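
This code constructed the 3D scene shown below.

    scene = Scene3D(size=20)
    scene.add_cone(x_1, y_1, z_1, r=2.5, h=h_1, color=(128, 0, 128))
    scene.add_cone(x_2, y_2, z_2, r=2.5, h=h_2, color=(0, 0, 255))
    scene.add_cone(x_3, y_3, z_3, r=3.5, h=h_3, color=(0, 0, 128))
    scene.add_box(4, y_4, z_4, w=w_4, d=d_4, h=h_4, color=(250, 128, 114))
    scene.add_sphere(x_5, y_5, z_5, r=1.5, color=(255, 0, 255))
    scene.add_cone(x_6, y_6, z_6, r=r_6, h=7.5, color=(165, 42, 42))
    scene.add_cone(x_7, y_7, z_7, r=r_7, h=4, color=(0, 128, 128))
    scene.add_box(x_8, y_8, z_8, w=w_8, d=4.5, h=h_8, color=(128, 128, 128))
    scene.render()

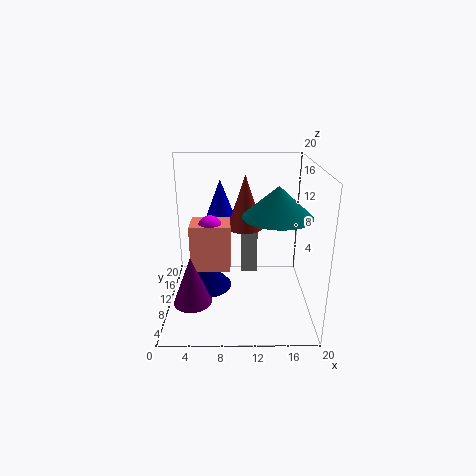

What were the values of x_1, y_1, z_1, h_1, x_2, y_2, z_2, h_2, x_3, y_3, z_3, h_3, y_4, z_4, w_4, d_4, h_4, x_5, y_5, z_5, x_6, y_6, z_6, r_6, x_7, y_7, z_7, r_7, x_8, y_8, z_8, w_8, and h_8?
x_1 = 4, y_1 = 5, z_1 = 3, h_1 = 6.5, x_2 = 7.5, y_2 = 13, z_2 = 11, h_2 = 6.5, x_3 = 5.5, y_3 = 10, z_3 = 2.5, h_3 = 4, y_4 = 5, z_4 = 7.5, w_4 = 5, d_4 = 4, h_4 = 6, x_5 = 6.5, y_5 = 6.5, z_5 = 13, x_6 = 11, y_6 = 11.5, z_6 = 11, r_6 = 2.5, x_7 = 15, y_7 = 7.5, z_7 = 14, r_7 = 4.5, x_8 = 10.5, y_8 = 14, z_8 = 2.5, w_8 = 2.5, h_8 = 8.5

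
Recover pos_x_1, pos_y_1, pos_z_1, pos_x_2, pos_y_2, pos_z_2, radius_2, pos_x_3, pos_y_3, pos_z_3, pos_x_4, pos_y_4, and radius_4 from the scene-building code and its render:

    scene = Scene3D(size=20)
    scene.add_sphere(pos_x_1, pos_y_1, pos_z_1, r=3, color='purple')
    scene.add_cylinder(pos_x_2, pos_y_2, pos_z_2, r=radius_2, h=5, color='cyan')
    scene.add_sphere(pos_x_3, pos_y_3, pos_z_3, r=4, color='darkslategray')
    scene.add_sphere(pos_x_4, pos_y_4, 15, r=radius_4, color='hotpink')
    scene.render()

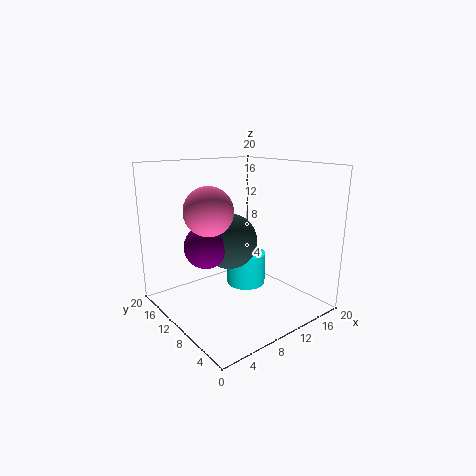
pos_x_1 = 6; pos_y_1 = 12; pos_z_1 = 9; pos_x_2 = 14; pos_y_2 = 13; pos_z_2 = 1; radius_2 = 3; pos_x_3 = 10; pos_y_3 = 12; pos_z_3 = 9; pos_x_4 = 4; pos_y_4 = 8; radius_4 = 3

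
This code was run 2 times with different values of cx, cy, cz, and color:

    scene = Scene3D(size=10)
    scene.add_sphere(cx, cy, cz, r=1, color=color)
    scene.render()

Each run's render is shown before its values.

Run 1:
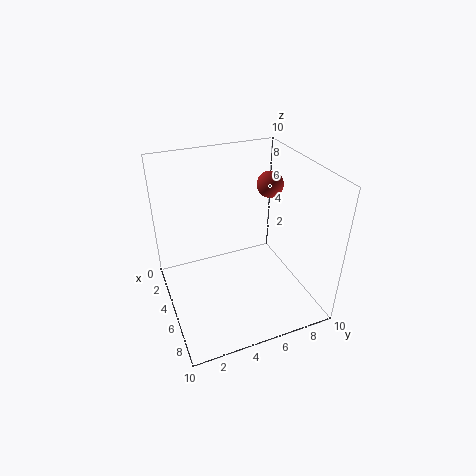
cx = 2.75, cy = 8.5, cz = 7.5, color = 'brown'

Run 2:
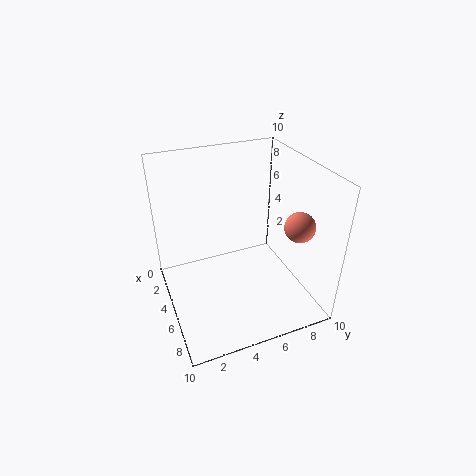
cx = 7.5, cy = 8.25, cz = 6.5, color = 'salmon'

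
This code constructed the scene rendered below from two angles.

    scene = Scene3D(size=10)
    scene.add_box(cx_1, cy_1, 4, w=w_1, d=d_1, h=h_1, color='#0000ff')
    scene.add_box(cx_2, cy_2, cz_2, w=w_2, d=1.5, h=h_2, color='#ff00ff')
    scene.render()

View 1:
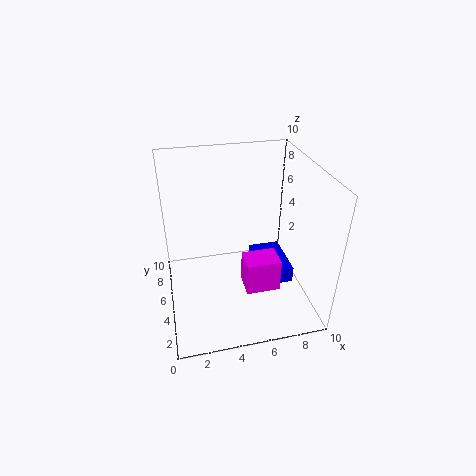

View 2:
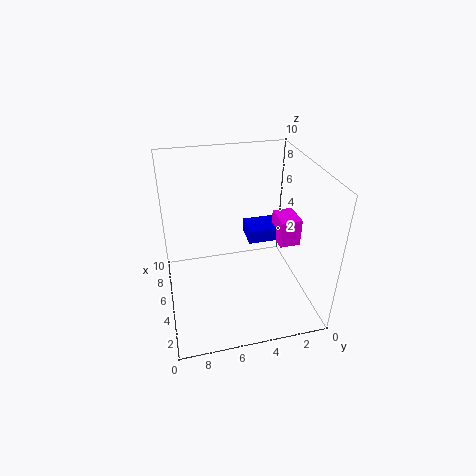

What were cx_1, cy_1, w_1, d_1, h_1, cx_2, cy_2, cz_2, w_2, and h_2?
cx_1 = 5.5
cy_1 = 1
w_1 = 2
d_1 = 3
h_1 = 1
cx_2 = 4.5
cy_2 = 0.5
cz_2 = 4
w_2 = 2
h_2 = 2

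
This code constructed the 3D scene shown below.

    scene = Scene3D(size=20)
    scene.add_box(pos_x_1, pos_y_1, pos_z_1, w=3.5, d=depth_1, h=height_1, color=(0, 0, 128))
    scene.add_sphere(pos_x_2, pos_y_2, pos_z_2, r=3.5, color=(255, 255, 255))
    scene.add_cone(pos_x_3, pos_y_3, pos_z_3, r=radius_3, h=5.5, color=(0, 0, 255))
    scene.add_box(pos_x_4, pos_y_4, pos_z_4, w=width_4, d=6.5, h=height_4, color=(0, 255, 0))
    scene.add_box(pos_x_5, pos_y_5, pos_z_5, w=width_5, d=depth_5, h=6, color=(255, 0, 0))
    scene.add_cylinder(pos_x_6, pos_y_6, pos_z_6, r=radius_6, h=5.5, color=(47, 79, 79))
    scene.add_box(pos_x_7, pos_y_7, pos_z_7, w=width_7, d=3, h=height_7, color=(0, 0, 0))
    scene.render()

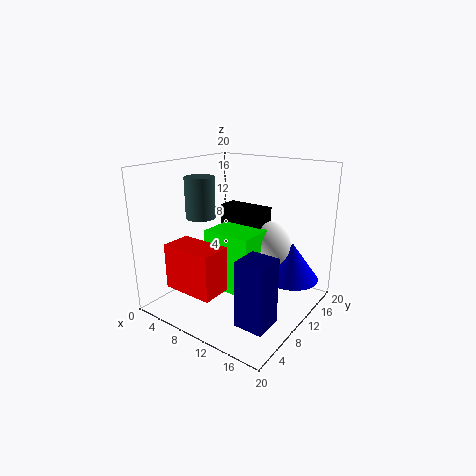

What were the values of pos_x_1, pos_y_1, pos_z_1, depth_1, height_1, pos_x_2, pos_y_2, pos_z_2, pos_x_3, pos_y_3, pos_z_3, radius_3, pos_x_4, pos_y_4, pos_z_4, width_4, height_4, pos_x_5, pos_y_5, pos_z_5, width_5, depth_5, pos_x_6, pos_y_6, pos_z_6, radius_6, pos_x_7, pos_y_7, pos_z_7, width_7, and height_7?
pos_x_1 = 16; pos_y_1 = 1; pos_z_1 = 3.5; depth_1 = 3.5; height_1 = 8; pos_x_2 = 12; pos_y_2 = 14.5; pos_z_2 = 8; pos_x_3 = 15.5; pos_y_3 = 16; pos_z_3 = 3; radius_3 = 4; pos_x_4 = 6; pos_y_4 = 7.5; pos_z_4 = 2.5; width_4 = 7; height_4 = 8.5; pos_x_5 = 4.5; pos_y_5 = 1.5; pos_z_5 = 4.5; width_5 = 7; depth_5 = 4; pos_x_6 = 6; pos_y_6 = 7; pos_z_6 = 13; radius_6 = 2; pos_x_7 = 5; pos_y_7 = 12.5; pos_z_7 = 5; width_7 = 7; height_7 = 8.5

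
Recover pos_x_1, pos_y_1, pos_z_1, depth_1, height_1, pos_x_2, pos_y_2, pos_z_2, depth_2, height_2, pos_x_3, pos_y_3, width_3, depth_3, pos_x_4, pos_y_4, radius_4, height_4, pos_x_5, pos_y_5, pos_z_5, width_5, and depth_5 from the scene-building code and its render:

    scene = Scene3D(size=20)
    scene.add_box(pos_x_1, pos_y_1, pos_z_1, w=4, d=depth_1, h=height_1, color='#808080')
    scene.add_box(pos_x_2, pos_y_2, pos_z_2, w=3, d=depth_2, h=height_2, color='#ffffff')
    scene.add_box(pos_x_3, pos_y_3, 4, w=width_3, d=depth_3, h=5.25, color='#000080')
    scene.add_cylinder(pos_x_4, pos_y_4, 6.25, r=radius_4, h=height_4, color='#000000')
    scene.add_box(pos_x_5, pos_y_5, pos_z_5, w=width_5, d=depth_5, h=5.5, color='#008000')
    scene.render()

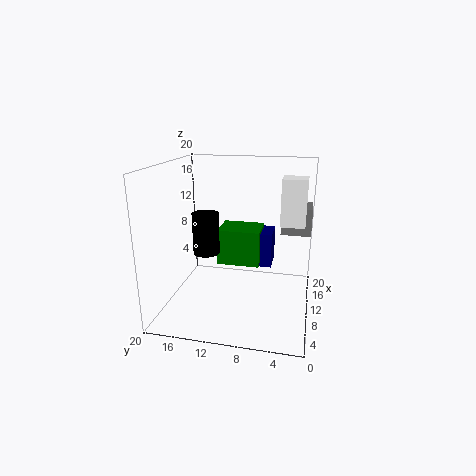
pos_x_1 = 7.75; pos_y_1 = 0.25; pos_z_1 = 11.75; depth_1 = 3.75; height_1 = 3.5; pos_x_2 = 6.25; pos_y_2 = 1; pos_z_2 = 13.25; depth_2 = 3; height_2 = 5.75; pos_x_3 = 14; pos_y_3 = 5.75; width_3 = 4.5; depth_3 = 3; pos_x_4 = 12.5; pos_y_4 = 15.5; radius_4 = 2; height_4 = 6.25; pos_x_5 = 13; pos_y_5 = 7.5; pos_z_5 = 4.25; width_5 = 5.25; depth_5 = 6.5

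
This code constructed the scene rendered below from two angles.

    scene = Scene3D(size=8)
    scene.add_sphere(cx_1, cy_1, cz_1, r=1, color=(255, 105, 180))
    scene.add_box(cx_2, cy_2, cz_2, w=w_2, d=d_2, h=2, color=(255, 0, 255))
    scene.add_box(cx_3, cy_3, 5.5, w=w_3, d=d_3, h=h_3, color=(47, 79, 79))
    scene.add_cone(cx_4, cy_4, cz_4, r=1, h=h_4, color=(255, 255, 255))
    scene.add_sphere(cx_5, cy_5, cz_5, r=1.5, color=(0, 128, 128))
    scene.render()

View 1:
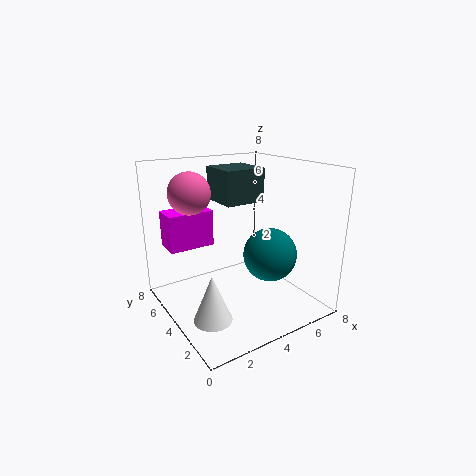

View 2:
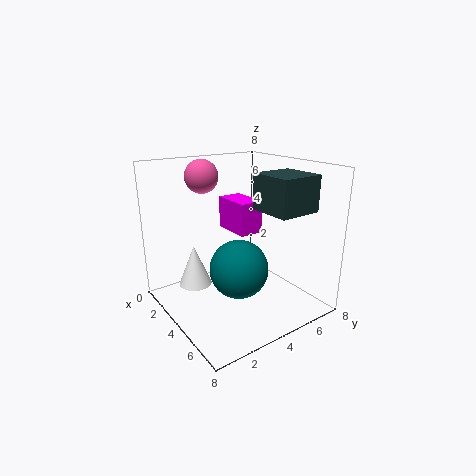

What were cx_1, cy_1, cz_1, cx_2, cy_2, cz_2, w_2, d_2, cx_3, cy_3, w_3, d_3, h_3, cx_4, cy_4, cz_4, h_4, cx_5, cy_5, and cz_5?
cx_1 = 1
cy_1 = 3.5
cz_1 = 7
cx_2 = 0.5
cy_2 = 5
cz_2 = 3.5
w_2 = 2.5
d_2 = 1.5
cx_3 = 4
cy_3 = 5
w_3 = 2.5
d_3 = 2.5
h_3 = 2
cx_4 = 1.5
cy_4 = 2.5
cz_4 = 0.5
h_4 = 2.5
cx_5 = 5.5
cy_5 = 3
cz_5 = 3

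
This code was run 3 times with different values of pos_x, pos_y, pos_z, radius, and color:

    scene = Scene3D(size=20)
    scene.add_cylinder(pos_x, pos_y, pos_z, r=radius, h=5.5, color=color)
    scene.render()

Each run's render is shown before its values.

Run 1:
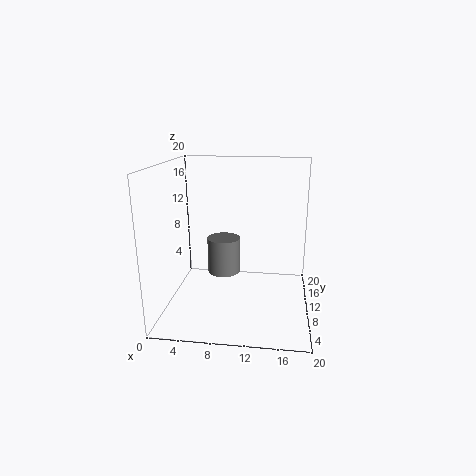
pos_x = 7.25, pos_y = 14, pos_z = 3, radius = 2.5, color = 'gray'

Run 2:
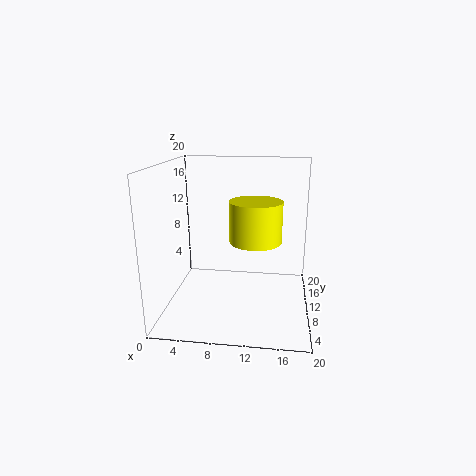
pos_x = 12.5, pos_y = 9, pos_z = 10, radius = 3.5, color = 'yellow'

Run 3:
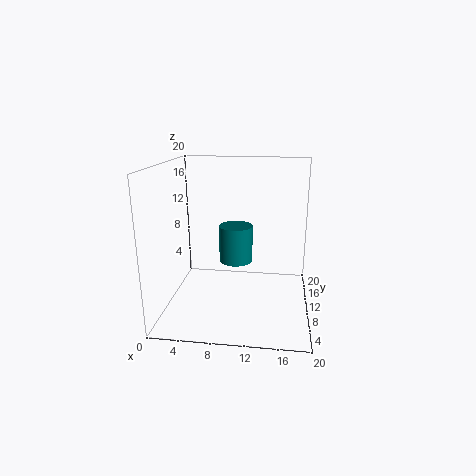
pos_x = 9.25, pos_y = 13.25, pos_z = 5.25, radius = 2.5, color = 'teal'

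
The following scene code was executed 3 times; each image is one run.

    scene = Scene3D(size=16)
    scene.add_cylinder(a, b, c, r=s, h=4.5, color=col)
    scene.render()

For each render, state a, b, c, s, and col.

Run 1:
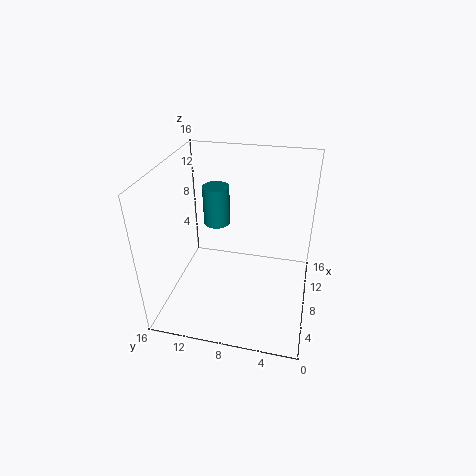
a = 10
b = 11
c = 8.5
s = 1.5
col = 'teal'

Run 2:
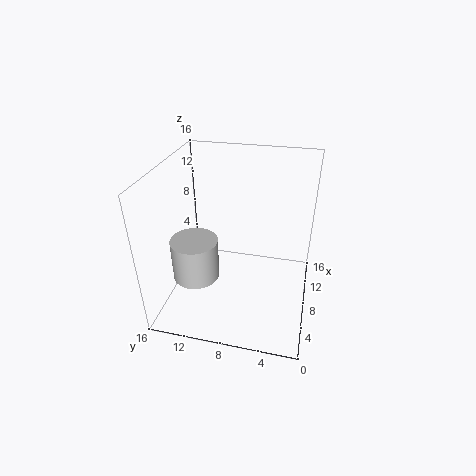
a = 5
b = 12
c = 4.5
s = 2.5
col = 'lightgray'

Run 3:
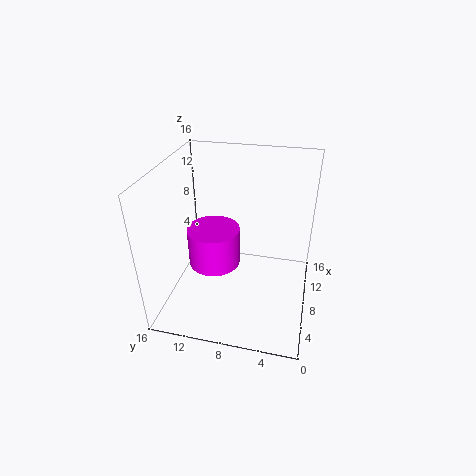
a = 8.5
b = 11
c = 4
s = 3
col = 'magenta'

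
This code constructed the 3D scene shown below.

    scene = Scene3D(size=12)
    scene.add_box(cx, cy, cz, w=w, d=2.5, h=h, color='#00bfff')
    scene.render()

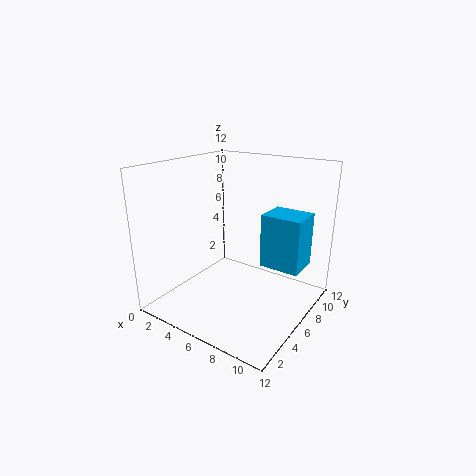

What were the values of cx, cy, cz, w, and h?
cx = 9
cy = 4.5
cz = 5
w = 3
h = 4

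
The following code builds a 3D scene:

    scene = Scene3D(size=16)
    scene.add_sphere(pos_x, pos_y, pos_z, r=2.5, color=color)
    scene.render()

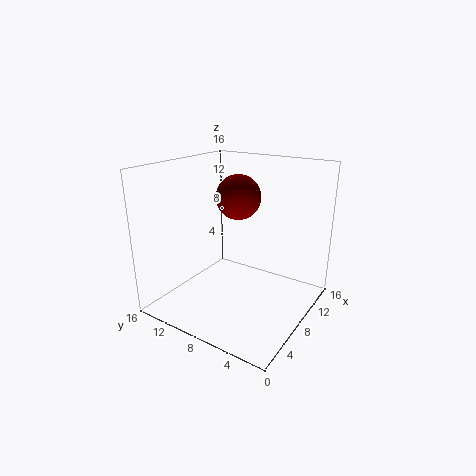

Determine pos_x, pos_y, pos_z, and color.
pos_x = 9.25
pos_y = 8.75
pos_z = 12.25
color = 'maroon'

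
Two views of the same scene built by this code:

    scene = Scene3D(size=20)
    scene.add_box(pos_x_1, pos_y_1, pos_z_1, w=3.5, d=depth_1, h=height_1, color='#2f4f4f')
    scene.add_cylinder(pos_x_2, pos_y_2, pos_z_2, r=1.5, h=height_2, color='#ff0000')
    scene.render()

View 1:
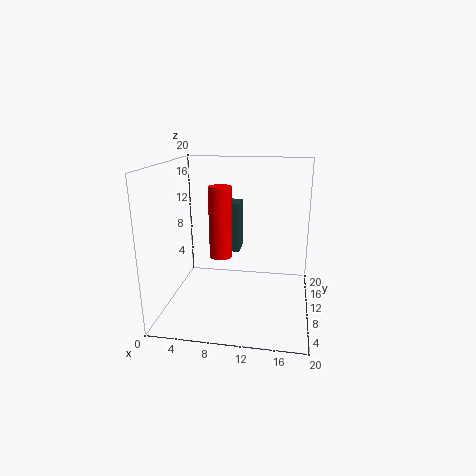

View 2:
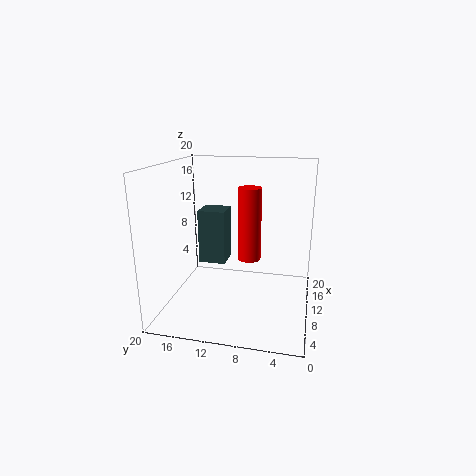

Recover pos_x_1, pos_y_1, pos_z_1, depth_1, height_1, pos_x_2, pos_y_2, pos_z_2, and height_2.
pos_x_1 = 6.5; pos_y_1 = 11; pos_z_1 = 7.5; depth_1 = 3.5; height_1 = 7; pos_x_2 = 8; pos_y_2 = 8; pos_z_2 = 8; height_2 = 9.5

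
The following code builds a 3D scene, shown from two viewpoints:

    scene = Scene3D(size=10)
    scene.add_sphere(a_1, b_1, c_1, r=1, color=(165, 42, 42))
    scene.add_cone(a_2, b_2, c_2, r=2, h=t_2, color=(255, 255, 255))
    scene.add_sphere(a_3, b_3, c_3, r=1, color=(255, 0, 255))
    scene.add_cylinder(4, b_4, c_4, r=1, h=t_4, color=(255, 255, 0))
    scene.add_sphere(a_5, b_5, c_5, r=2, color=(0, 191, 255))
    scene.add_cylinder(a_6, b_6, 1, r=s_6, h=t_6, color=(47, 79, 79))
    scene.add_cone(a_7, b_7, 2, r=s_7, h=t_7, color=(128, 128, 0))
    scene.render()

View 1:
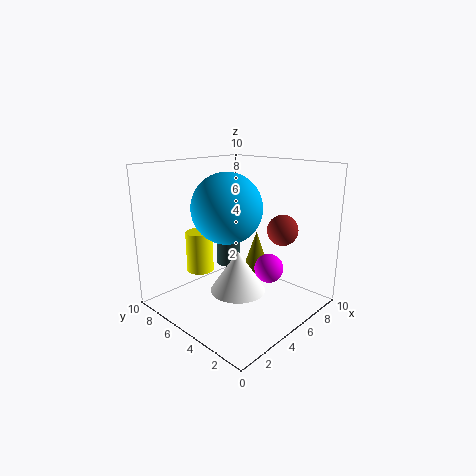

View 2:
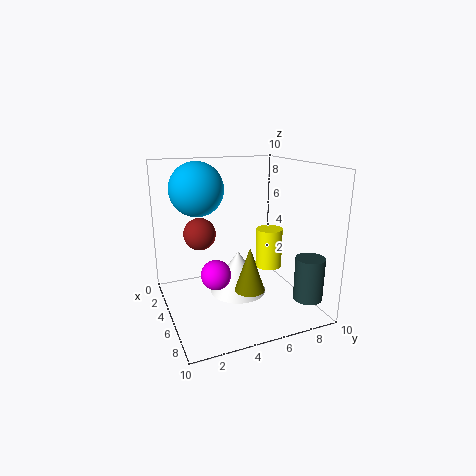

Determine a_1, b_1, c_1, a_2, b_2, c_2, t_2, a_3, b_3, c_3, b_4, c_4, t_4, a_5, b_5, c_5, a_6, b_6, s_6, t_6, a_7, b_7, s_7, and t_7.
a_1 = 6; b_1 = 2; c_1 = 6; a_2 = 5; b_2 = 5; c_2 = 1; t_2 = 3; a_3 = 6; b_3 = 3; c_3 = 3; b_4 = 8; c_4 = 2; t_4 = 3; a_5 = 2; b_5 = 3; c_5 = 8; a_6 = 8; b_6 = 9; s_6 = 1; t_6 = 3; a_7 = 7; b_7 = 5; s_7 = 1; t_7 = 3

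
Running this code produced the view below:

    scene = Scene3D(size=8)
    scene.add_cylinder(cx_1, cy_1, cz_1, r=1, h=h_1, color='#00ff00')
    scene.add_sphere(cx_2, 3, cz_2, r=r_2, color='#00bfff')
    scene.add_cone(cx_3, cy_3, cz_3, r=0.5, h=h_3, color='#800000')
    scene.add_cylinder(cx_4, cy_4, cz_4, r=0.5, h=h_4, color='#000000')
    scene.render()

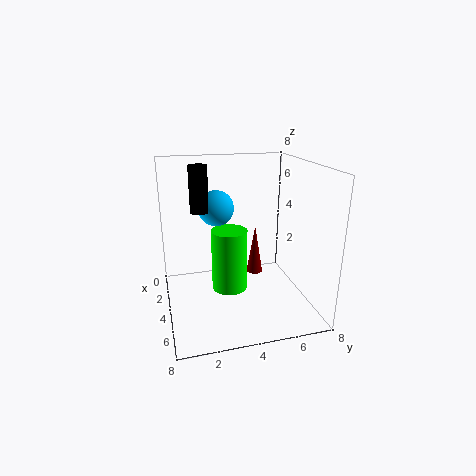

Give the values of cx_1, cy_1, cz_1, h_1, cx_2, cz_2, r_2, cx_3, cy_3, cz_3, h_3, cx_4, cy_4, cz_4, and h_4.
cx_1 = 4, cy_1 = 3.5, cz_1 = 1, h_1 = 3.5, cx_2 = 3, cz_2 = 5.5, r_2 = 1, cx_3 = 2.5, cy_3 = 5.5, cz_3 = 1, h_3 = 3, cx_4 = 3.5, cy_4 = 2, cz_4 = 5.5, h_4 = 2.5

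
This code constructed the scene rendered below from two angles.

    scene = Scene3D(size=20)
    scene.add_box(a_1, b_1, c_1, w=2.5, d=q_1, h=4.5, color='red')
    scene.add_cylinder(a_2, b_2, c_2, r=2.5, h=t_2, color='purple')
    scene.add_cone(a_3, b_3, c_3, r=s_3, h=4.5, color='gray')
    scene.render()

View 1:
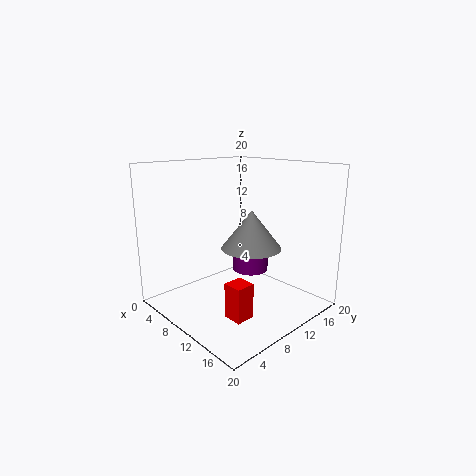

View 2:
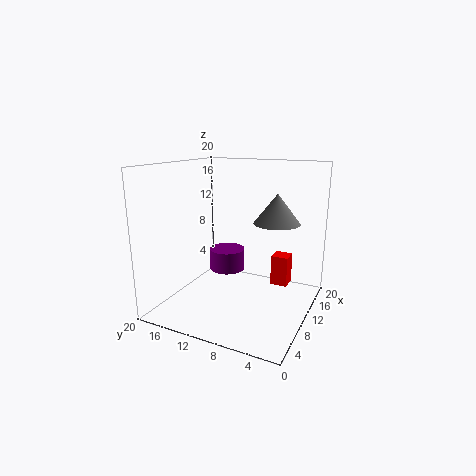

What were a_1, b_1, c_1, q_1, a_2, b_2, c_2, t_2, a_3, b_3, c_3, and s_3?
a_1 = 14; b_1 = 4; c_1 = 2; q_1 = 2.5; a_2 = 10.5; b_2 = 12; c_2 = 5; t_2 = 3; a_3 = 16; b_3 = 6.5; c_3 = 11; s_3 = 3.5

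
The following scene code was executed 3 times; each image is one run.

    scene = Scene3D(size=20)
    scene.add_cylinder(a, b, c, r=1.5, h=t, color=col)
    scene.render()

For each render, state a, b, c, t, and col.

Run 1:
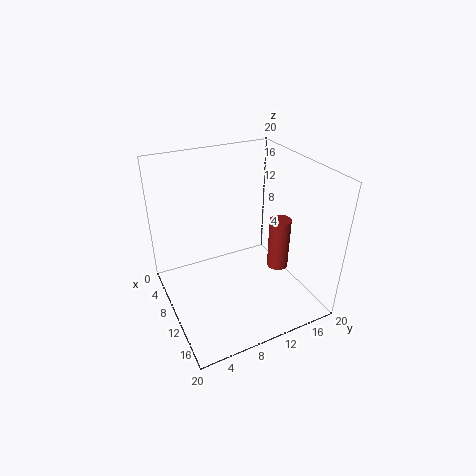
a = 12, b = 15.5, c = 5, t = 7.5, col = 'brown'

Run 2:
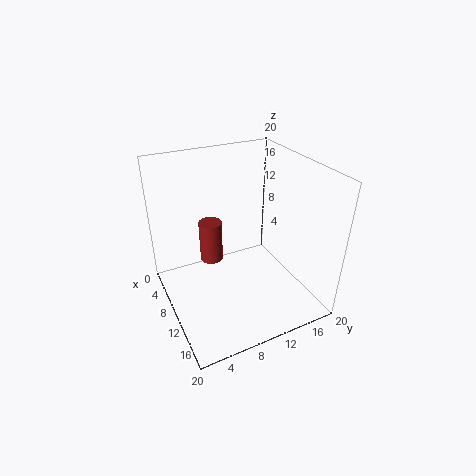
a = 10, b = 6, c = 8, t = 5.5, col = 'brown'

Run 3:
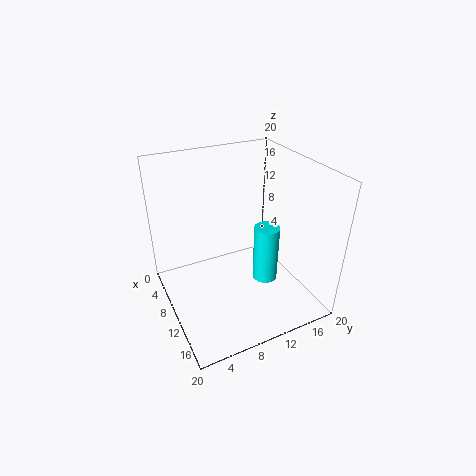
a = 16.5, b = 10.5, c = 8, t = 7, col = 'cyan'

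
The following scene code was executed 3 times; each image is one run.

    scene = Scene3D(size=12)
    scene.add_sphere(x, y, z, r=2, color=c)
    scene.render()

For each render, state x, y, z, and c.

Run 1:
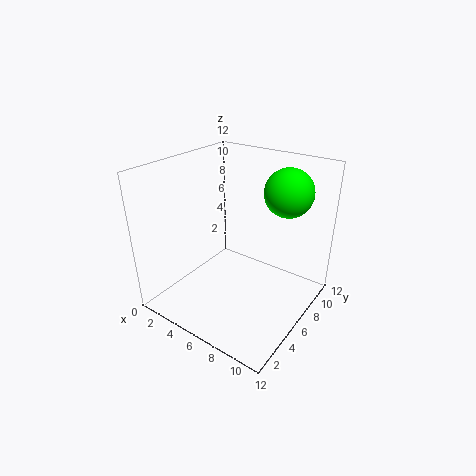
x = 9; y = 8.75; z = 9.75; c = 'lime'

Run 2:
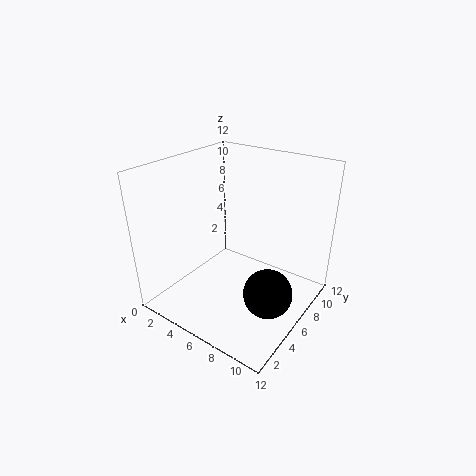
x = 9.5; y = 5.25; z = 2.25; c = 'black'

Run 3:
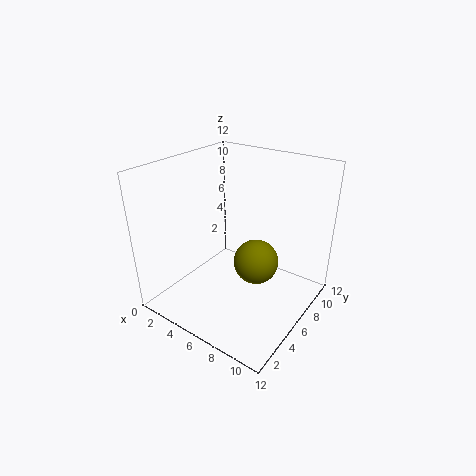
x = 6.75; y = 7.75; z = 3; c = 'olive'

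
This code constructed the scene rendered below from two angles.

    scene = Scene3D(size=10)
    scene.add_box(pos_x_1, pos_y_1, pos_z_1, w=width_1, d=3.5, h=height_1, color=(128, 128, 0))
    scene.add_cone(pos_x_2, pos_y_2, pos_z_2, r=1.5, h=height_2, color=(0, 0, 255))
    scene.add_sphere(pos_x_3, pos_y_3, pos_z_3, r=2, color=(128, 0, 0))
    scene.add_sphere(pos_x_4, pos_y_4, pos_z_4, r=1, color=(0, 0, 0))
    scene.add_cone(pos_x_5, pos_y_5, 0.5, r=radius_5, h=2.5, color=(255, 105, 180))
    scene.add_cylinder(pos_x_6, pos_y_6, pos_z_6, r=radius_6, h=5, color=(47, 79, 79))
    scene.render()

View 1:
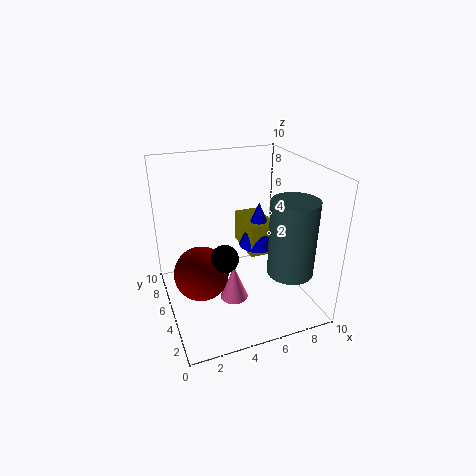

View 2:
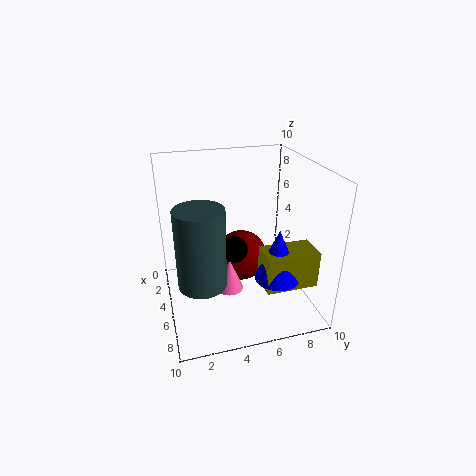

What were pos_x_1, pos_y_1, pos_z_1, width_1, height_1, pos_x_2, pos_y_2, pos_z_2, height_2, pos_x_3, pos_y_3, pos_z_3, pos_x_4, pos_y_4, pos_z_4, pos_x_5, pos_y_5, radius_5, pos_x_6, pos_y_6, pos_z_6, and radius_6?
pos_x_1 = 6.5
pos_y_1 = 6
pos_z_1 = 2.5
width_1 = 2
height_1 = 2.5
pos_x_2 = 7.5
pos_y_2 = 7
pos_z_2 = 3
height_2 = 3.5
pos_x_3 = 2.5
pos_y_3 = 6
pos_z_3 = 2
pos_x_4 = 4
pos_y_4 = 5
pos_z_4 = 3.5
pos_x_5 = 4.5
pos_y_5 = 4.5
radius_5 = 1
pos_x_6 = 7.5
pos_y_6 = 2
pos_z_6 = 3.5
radius_6 = 1.5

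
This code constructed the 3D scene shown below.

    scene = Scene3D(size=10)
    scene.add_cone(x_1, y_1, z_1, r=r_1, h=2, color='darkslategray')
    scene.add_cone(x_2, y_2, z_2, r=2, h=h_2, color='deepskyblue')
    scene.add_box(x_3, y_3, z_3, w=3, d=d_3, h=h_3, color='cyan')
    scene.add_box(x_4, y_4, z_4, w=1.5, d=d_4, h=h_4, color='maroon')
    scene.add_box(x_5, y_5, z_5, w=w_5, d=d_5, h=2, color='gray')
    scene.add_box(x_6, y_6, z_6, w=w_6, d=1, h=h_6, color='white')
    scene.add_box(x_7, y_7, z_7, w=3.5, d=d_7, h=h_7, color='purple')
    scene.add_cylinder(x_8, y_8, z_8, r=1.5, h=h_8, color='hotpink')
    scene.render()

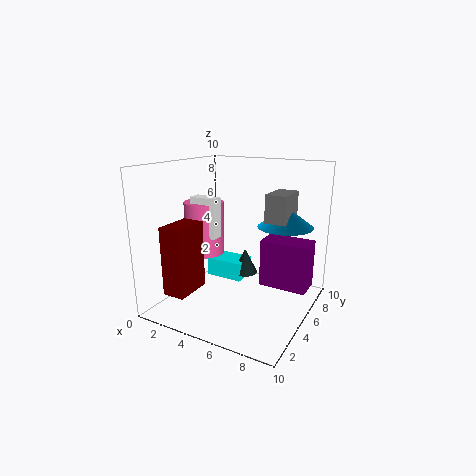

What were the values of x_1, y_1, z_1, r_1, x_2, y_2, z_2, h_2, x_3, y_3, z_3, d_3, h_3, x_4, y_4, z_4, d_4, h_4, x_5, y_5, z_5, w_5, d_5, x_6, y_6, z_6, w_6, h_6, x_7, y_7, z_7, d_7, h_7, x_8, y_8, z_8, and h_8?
x_1 = 4
y_1 = 8
z_1 = 1
r_1 = 1
x_2 = 7.5
y_2 = 7.5
z_2 = 5.5
h_2 = 1.5
x_3 = 1
y_3 = 7
z_3 = 0.5
d_3 = 2
h_3 = 1.5
x_4 = 2
y_4 = 0.5
z_4 = 2
d_4 = 2.5
h_4 = 4.5
x_5 = 6.5
y_5 = 6
z_5 = 6
w_5 = 1.5
d_5 = 2.5
x_6 = 1
y_6 = 5
z_6 = 4.5
w_6 = 2
h_6 = 3
x_7 = 6
y_7 = 6.5
z_7 = 1
d_7 = 2
h_7 = 3.5
x_8 = 1.5
y_8 = 6
z_8 = 3
h_8 = 4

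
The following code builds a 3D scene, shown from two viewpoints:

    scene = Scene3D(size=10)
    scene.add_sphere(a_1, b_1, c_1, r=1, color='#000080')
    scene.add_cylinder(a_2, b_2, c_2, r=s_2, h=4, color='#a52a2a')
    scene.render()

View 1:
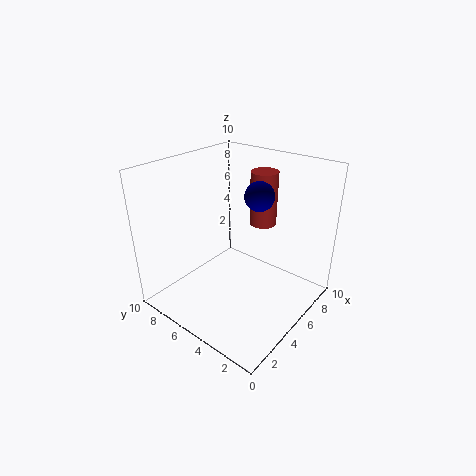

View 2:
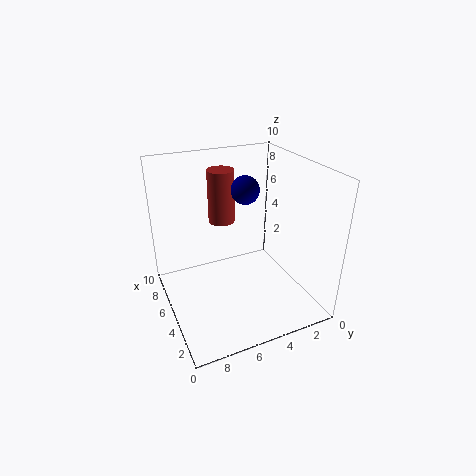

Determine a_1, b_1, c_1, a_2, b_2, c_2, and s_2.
a_1 = 6, b_1 = 4, c_1 = 8, a_2 = 8, b_2 = 5, c_2 = 5, s_2 = 1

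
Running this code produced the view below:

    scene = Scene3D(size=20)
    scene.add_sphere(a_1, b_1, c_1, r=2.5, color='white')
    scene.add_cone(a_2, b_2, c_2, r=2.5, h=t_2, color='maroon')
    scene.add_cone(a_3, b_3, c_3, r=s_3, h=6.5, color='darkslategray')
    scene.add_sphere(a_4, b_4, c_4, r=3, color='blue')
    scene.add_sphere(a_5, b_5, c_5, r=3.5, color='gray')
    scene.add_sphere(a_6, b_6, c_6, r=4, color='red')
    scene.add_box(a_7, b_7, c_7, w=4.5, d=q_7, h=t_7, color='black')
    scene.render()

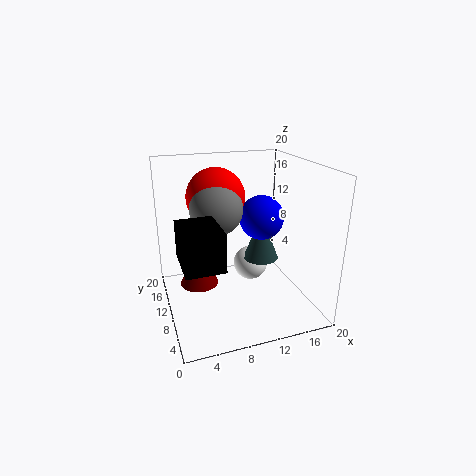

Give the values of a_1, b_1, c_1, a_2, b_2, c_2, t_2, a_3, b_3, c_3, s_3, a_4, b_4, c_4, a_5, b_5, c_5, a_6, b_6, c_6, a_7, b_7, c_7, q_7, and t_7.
a_1 = 12.5, b_1 = 11.5, c_1 = 5, a_2 = 4, b_2 = 8.5, c_2 = 5, t_2 = 5.5, a_3 = 13.5, b_3 = 10, c_3 = 6.5, s_3 = 2.5, a_4 = 13, b_4 = 9, c_4 = 13, a_5 = 7, b_5 = 10, c_5 = 14.5, a_6 = 7.5, b_6 = 12, c_6 = 15.5, a_7 = 1, b_7 = 0.5, c_7 = 10.5, q_7 = 6, t_7 = 4.5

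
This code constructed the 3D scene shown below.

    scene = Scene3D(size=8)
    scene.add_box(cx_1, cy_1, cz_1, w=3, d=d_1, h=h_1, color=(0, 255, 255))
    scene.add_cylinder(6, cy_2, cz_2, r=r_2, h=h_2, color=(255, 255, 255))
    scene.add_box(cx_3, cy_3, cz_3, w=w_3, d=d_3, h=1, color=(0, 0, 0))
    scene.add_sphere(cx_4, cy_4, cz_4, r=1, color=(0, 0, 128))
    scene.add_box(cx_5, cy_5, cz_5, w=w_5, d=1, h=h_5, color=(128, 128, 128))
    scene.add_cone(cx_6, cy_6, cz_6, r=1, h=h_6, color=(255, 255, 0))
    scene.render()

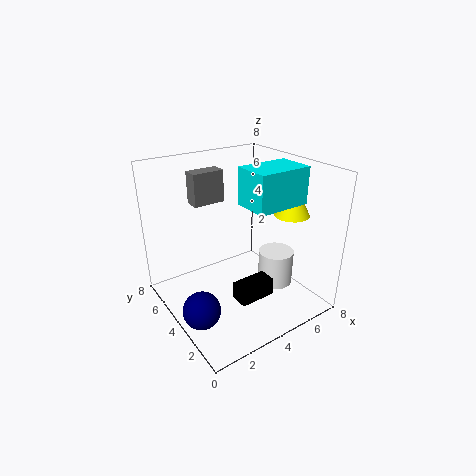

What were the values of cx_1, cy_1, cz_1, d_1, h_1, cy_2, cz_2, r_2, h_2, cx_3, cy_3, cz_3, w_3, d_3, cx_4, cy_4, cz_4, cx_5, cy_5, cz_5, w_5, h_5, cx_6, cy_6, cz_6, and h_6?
cx_1 = 4
cy_1 = 2
cz_1 = 6
d_1 = 2
h_1 = 2
cy_2 = 3
cz_2 = 1
r_2 = 1
h_2 = 2
cx_3 = 3
cy_3 = 2
cz_3 = 1
w_3 = 2
d_3 = 1
cx_4 = 1
cy_4 = 3
cz_4 = 1
cx_5 = 3
cy_5 = 7
cz_5 = 5
w_5 = 2
h_5 = 2
cx_6 = 7
cy_6 = 3
cz_6 = 5
h_6 = 2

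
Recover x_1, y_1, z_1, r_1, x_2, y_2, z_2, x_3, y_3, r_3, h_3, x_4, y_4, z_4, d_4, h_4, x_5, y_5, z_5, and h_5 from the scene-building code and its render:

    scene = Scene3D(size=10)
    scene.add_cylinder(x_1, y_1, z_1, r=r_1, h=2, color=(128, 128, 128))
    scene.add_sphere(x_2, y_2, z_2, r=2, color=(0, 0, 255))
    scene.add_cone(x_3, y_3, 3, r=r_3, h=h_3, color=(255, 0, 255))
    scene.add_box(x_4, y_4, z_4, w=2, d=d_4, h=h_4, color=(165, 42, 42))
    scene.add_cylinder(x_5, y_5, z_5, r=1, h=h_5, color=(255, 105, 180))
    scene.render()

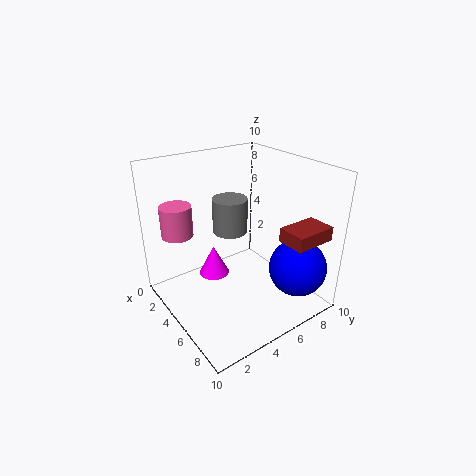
x_1 = 7, y_1 = 3, z_1 = 7, r_1 = 1, x_2 = 8, y_2 = 8, z_2 = 3, x_3 = 5, y_3 = 3, r_3 = 1, h_3 = 2, x_4 = 7, y_4 = 7, z_4 = 5, d_4 = 3, h_4 = 1, x_5 = 4, y_5 = 1, z_5 = 6, h_5 = 2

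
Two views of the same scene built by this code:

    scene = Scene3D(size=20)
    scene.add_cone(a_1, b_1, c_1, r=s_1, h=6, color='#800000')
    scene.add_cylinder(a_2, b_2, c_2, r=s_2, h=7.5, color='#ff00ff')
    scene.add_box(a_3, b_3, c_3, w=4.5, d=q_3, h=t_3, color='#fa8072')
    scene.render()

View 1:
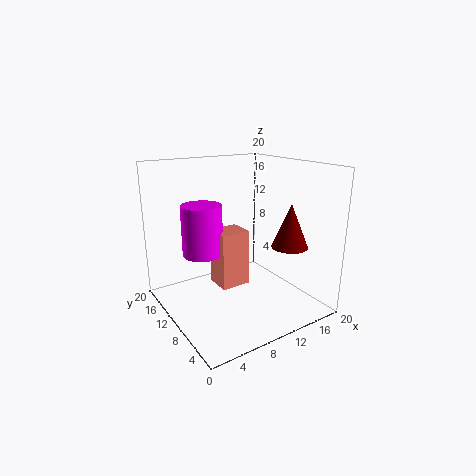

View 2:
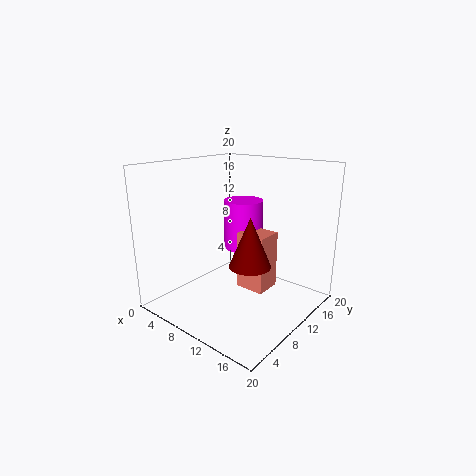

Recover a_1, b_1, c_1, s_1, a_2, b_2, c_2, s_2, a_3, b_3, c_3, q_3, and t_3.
a_1 = 15.5; b_1 = 5.5; c_1 = 9; s_1 = 2.5; a_2 = 7; b_2 = 15; c_2 = 6.5; s_2 = 3; a_3 = 8.5; b_3 = 11.5; c_3 = 1.5; q_3 = 4; t_3 = 8.5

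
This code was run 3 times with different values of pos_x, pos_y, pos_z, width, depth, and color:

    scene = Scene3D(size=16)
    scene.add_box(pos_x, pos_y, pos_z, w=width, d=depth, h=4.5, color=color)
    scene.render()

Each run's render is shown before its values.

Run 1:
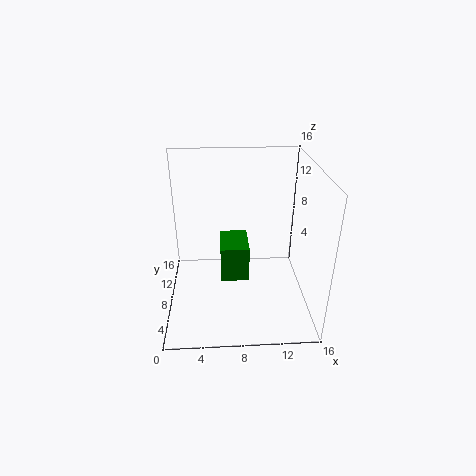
pos_x = 6
pos_y = 9.5
pos_z = 1
width = 3.5
depth = 5
color = 'green'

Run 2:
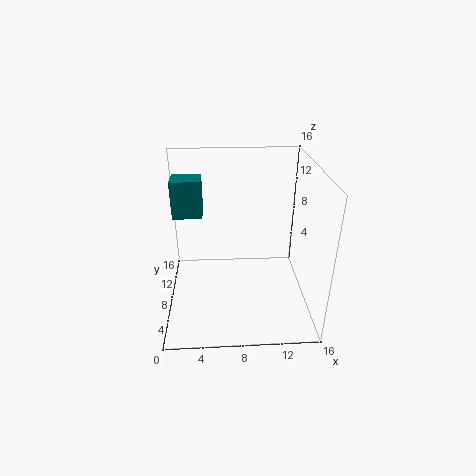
pos_x = 0.5
pos_y = 11
pos_z = 9
width = 3.5
depth = 3
color = 'teal'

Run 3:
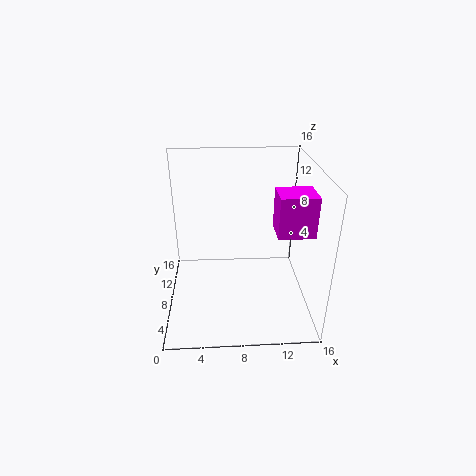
pos_x = 12
pos_y = 5.5
pos_z = 9
width = 4
depth = 3.5
color = 'magenta'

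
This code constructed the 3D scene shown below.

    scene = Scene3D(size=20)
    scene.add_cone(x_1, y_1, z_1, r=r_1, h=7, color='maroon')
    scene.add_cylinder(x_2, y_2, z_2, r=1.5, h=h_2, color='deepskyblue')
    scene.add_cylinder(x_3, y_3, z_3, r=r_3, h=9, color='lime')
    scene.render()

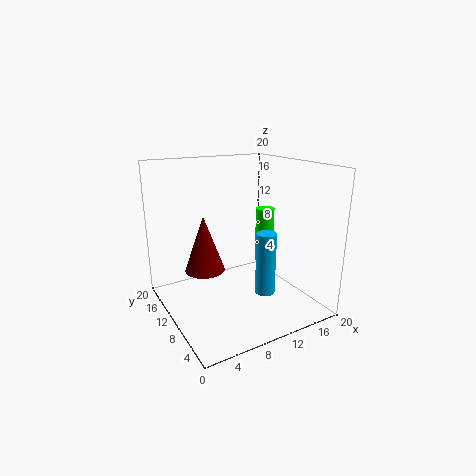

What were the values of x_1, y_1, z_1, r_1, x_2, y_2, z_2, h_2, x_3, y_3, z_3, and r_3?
x_1 = 4, y_1 = 8, z_1 = 7.5, r_1 = 2.5, x_2 = 14.5, y_2 = 9.5, z_2 = 0.5, h_2 = 9.5, x_3 = 18, y_3 = 15, z_3 = 3, r_3 = 1.5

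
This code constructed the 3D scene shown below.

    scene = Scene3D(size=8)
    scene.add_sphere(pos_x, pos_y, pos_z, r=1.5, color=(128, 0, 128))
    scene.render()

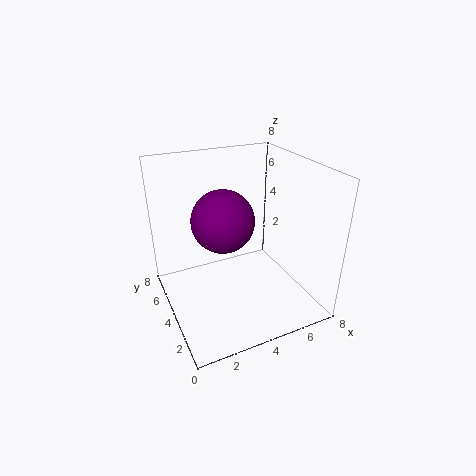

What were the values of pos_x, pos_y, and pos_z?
pos_x = 2.5, pos_y = 2.5, pos_z = 6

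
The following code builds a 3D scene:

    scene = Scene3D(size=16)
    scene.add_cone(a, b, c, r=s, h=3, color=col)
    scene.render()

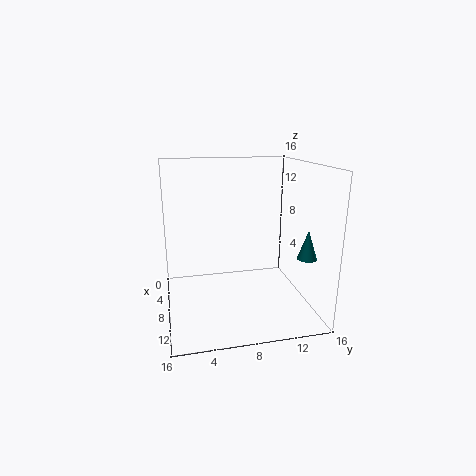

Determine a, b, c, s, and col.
a = 13
b = 14
c = 7
s = 1
col = 'teal'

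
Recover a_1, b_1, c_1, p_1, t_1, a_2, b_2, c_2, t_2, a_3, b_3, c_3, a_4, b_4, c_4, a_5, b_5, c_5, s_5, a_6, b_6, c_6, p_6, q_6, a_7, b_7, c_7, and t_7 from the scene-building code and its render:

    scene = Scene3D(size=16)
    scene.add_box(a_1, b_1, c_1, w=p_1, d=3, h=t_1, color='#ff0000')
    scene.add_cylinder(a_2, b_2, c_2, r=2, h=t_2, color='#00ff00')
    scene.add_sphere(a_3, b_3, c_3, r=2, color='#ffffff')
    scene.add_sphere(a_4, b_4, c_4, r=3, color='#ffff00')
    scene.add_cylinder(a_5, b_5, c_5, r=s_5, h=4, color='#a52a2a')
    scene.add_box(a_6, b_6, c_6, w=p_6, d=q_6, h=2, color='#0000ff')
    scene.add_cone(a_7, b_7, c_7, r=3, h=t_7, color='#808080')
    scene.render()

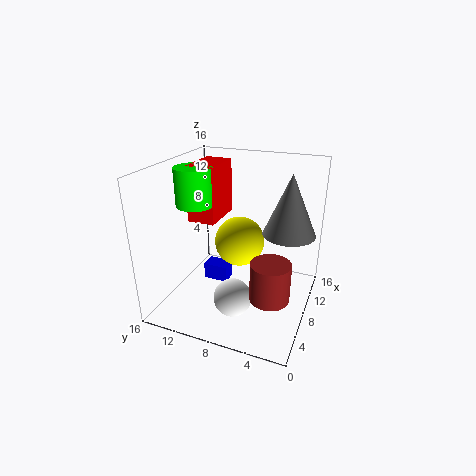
a_1 = 6
b_1 = 10
c_1 = 10
p_1 = 5
t_1 = 6
a_2 = 6
b_2 = 12
c_2 = 12
t_2 = 4
a_3 = 4
b_3 = 7
c_3 = 3
a_4 = 11
b_4 = 9
c_4 = 6
a_5 = 4
b_5 = 3
c_5 = 4
s_5 = 2
a_6 = 9
b_6 = 10
c_6 = 1
p_6 = 2
q_6 = 3
a_7 = 11
b_7 = 3
c_7 = 8
t_7 = 7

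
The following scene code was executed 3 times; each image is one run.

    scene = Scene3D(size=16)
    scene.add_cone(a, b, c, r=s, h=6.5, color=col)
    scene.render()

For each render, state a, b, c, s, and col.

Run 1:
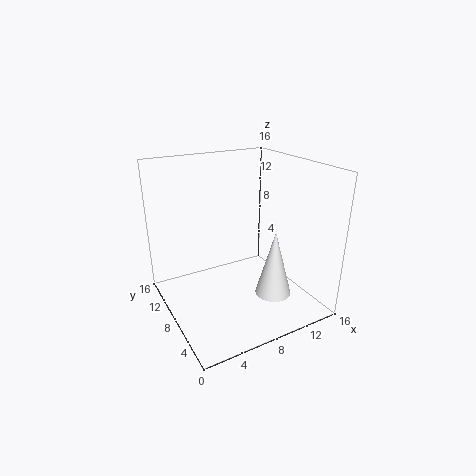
a = 8.5; b = 1.75; c = 4.5; s = 1.75; col = 'white'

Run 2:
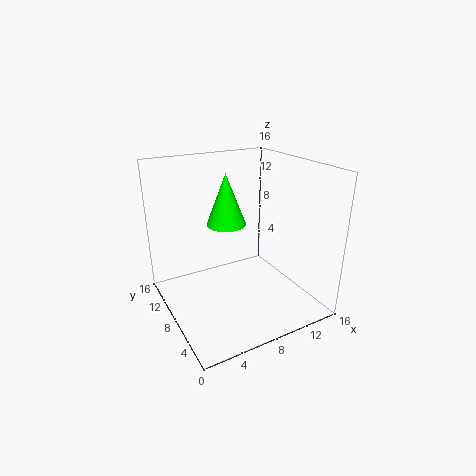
a = 9.25; b = 13.25; c = 7.5; s = 2.5; col = 'lime'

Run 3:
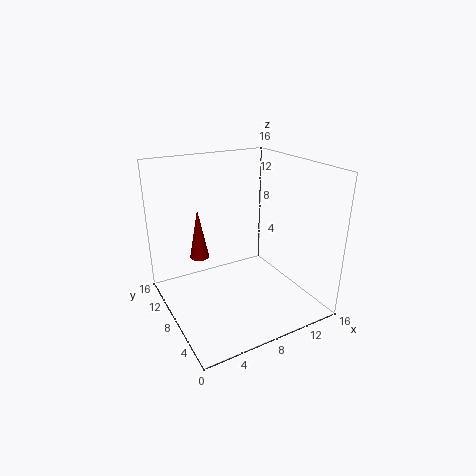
a = 6; b = 14.75; c = 3; s = 1.25; col = 'maroon'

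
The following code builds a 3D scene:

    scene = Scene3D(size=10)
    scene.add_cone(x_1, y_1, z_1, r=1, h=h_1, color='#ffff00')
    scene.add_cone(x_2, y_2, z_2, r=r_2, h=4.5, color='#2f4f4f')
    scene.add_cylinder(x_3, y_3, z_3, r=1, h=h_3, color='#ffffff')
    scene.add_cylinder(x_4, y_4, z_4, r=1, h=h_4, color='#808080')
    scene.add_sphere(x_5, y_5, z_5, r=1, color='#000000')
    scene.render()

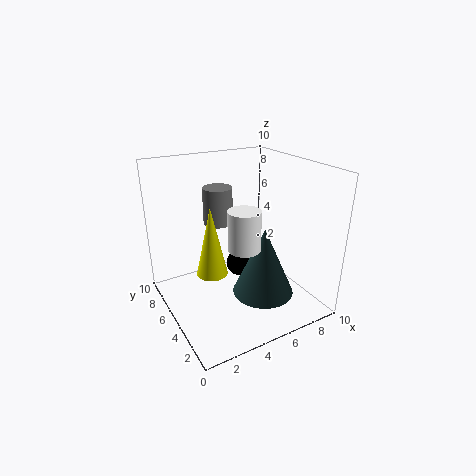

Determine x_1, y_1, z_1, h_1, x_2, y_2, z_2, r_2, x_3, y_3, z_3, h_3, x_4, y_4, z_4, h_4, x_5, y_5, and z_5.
x_1 = 2.5
y_1 = 4
z_1 = 3.5
h_1 = 4.5
x_2 = 5.5
y_2 = 2.5
z_2 = 2
r_2 = 2
x_3 = 4
y_3 = 2.5
z_3 = 5.5
h_3 = 2.5
x_4 = 4
y_4 = 6
z_4 = 6
h_4 = 2.5
x_5 = 6
y_5 = 6.5
z_5 = 2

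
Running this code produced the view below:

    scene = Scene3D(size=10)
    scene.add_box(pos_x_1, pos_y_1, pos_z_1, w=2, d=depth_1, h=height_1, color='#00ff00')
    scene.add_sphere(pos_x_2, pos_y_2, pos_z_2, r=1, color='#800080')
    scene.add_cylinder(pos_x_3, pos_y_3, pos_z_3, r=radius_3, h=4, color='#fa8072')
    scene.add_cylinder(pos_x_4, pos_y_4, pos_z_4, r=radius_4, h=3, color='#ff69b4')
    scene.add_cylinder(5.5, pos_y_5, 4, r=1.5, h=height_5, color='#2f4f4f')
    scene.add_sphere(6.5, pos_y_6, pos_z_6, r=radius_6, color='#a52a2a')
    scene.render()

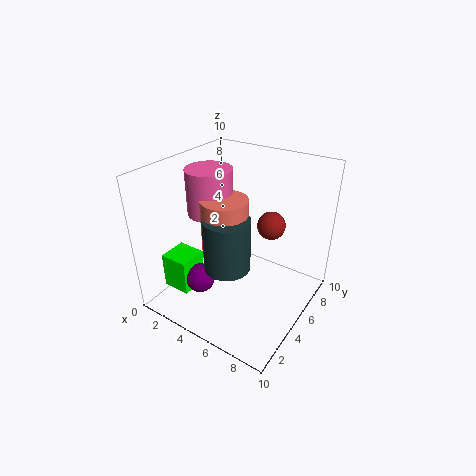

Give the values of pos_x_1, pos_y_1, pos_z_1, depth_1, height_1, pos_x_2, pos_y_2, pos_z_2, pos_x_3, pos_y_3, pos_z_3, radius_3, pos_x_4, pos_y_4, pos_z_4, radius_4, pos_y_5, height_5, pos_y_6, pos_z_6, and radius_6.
pos_x_1 = 1
pos_y_1 = 1.5
pos_z_1 = 1.5
depth_1 = 2
height_1 = 2.5
pos_x_2 = 3.5
pos_y_2 = 2.5
pos_z_2 = 2.5
pos_x_3 = 5
pos_y_3 = 3.5
pos_z_3 = 4.5
radius_3 = 1.5
pos_x_4 = 3.5
pos_y_4 = 4
pos_z_4 = 7
radius_4 = 1.5
pos_y_5 = 3
height_5 = 3.5
pos_y_6 = 7
pos_z_6 = 5.5
radius_6 = 1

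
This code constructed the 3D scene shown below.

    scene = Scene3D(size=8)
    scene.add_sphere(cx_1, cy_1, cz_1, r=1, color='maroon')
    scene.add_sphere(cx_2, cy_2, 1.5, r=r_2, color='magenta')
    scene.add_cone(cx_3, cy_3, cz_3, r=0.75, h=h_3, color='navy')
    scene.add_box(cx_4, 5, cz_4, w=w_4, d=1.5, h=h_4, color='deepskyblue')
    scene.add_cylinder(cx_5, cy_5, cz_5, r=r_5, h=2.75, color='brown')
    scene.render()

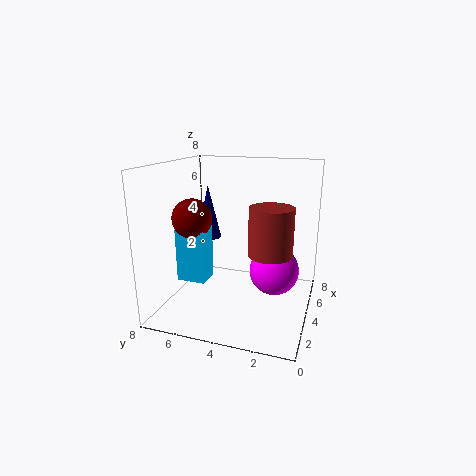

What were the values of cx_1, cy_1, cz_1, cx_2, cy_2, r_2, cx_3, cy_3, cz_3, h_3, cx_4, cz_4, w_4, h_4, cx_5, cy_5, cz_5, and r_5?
cx_1 = 2; cy_1 = 5.75; cz_1 = 5.5; cx_2 = 5.75; cy_2 = 2.25; r_2 = 1.5; cx_3 = 5.75; cy_3 = 6.5; cz_3 = 3.25; h_3 = 3.25; cx_4 = 1.5; cz_4 = 2.25; w_4 = 1.25; h_4 = 2.75; cx_5 = 4.5; cy_5 = 2.25; cz_5 = 3; r_5 = 1.25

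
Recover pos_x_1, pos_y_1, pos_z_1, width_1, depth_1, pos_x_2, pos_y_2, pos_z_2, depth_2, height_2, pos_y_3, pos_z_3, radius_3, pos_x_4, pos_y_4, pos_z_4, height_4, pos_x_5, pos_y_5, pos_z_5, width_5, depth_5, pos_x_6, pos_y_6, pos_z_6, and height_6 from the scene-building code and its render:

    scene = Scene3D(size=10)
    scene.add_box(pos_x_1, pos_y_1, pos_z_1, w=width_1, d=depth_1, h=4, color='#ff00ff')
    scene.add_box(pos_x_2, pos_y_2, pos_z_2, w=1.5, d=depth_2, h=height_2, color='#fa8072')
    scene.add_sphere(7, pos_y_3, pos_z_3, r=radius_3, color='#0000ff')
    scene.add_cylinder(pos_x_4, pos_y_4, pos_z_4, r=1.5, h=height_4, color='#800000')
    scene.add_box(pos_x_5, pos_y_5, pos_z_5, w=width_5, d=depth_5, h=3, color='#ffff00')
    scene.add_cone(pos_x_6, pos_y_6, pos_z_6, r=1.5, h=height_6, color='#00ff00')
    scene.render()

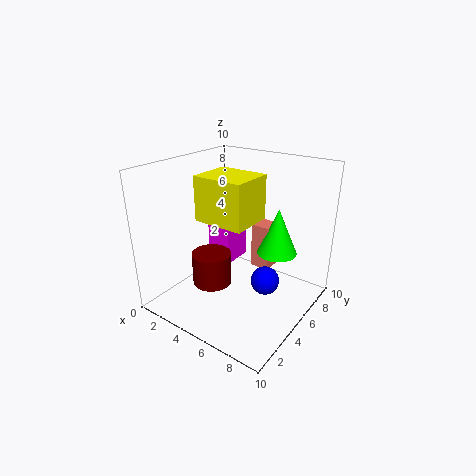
pos_x_1 = 1
pos_y_1 = 6.5
pos_z_1 = 1.5
width_1 = 2
depth_1 = 2.5
pos_x_2 = 4.5
pos_y_2 = 7.5
pos_z_2 = 1.5
depth_2 = 1.5
height_2 = 3.5
pos_y_3 = 5.5
pos_z_3 = 2
radius_3 = 1
pos_x_4 = 2.5
pos_y_4 = 5
pos_z_4 = 0.5
height_4 = 2.5
pos_x_5 = 3
pos_y_5 = 3
pos_z_5 = 6.5
width_5 = 3.5
depth_5 = 3
pos_x_6 = 6.5
pos_y_6 = 8
pos_z_6 = 3
height_6 = 3.5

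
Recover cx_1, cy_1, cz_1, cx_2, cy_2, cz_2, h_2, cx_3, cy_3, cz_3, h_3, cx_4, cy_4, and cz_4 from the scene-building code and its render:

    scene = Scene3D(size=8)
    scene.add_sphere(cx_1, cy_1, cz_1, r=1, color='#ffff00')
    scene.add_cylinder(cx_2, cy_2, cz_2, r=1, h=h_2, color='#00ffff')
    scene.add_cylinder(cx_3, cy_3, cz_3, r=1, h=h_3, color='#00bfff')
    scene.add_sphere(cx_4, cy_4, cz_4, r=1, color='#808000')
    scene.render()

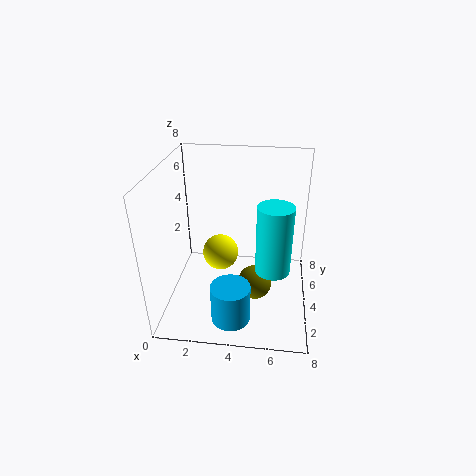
cx_1 = 3
cy_1 = 4
cz_1 = 3
cx_2 = 6
cy_2 = 4
cz_2 = 2
h_2 = 4
cx_3 = 4
cy_3 = 1
cz_3 = 1
h_3 = 2
cx_4 = 5
cy_4 = 4
cz_4 = 1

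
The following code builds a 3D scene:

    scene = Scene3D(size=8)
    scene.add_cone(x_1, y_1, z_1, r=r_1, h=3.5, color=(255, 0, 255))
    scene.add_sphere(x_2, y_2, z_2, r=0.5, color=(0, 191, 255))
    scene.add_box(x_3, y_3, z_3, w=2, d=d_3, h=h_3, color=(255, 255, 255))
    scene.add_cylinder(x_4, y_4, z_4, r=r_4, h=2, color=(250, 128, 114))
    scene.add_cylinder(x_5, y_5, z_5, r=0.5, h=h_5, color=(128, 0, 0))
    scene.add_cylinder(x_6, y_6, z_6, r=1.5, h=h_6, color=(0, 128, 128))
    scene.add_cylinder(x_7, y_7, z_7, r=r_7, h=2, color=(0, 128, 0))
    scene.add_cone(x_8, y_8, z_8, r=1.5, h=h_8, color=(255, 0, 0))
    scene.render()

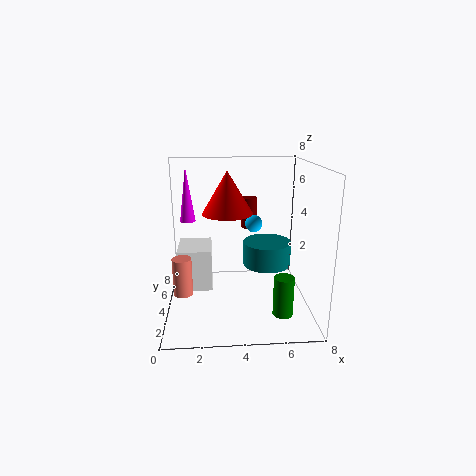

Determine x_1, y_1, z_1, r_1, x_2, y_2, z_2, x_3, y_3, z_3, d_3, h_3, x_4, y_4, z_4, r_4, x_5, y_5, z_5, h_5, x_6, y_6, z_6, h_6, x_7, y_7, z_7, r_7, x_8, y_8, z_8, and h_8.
x_1 = 1, y_1 = 7.5, z_1 = 4, r_1 = 0.5, x_2 = 5, y_2 = 5, z_2 = 4.5, x_3 = 0.5, y_3 = 4.5, z_3 = 0.5, d_3 = 2.5, h_3 = 2.5, x_4 = 1, y_4 = 2.5, z_4 = 1.5, r_4 = 0.5, x_5 = 5, y_5 = 7.5, z_5 = 3.5, h_5 = 2, x_6 = 6, y_6 = 6, z_6 = 1.5, h_6 = 1.5, x_7 = 6, y_7 = 1, z_7 = 1, r_7 = 0.5, x_8 = 3.5, y_8 = 5.5, z_8 = 5, h_8 = 2.5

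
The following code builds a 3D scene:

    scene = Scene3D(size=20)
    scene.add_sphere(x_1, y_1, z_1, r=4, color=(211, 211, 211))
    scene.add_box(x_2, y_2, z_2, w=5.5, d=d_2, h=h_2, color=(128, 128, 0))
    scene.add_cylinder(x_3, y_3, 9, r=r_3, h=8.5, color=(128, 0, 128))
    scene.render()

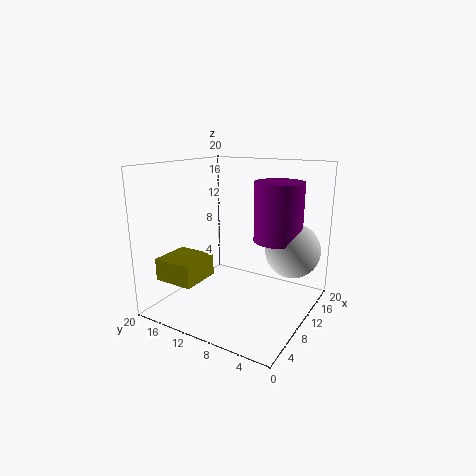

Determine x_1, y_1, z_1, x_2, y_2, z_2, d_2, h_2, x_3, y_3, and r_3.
x_1 = 15.5
y_1 = 4
z_1 = 7.5
x_2 = 2
y_2 = 12.5
z_2 = 5
d_2 = 5.5
h_2 = 3
x_3 = 14.5
y_3 = 6
r_3 = 3.5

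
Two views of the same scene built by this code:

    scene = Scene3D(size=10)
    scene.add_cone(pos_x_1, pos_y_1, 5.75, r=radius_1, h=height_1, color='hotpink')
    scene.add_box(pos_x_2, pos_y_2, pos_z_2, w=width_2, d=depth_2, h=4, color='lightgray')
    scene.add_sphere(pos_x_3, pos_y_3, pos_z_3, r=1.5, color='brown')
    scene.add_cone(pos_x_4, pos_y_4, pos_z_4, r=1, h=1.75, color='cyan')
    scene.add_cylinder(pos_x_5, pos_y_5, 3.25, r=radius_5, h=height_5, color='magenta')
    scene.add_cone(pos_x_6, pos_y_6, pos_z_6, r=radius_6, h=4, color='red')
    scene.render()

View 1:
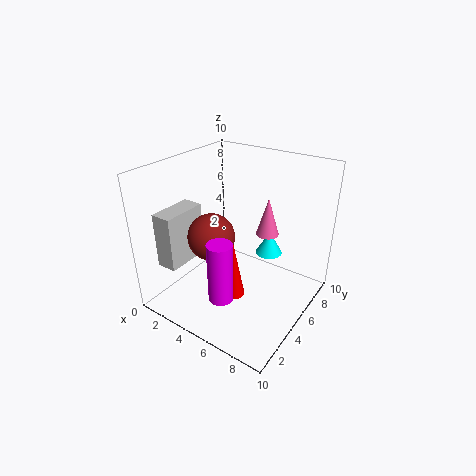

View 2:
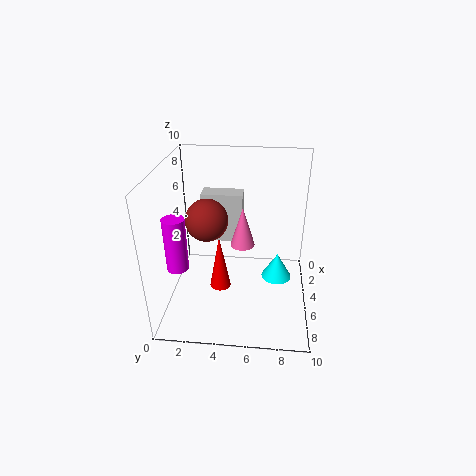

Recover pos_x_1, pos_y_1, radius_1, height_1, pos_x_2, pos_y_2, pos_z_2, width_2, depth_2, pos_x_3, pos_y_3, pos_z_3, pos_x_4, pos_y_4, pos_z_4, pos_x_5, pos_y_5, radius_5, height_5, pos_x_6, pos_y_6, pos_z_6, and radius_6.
pos_x_1 = 7; pos_y_1 = 5.5; radius_1 = 0.75; height_1 = 2.5; pos_x_2 = 0.25; pos_y_2 = 1.75; pos_z_2 = 2.75; width_2 = 1.5; depth_2 = 3.25; pos_x_3 = 4.5; pos_y_3 = 2.75; pos_z_3 = 6; pos_x_4 = 6; pos_y_4 = 7.75; pos_z_4 = 2.75; pos_x_5 = 6.5; pos_y_5 = 1; radius_5 = 0.75; height_5 = 3.75; pos_x_6 = 5.5; pos_y_6 = 3.75; pos_z_6 = 1.25; radius_6 = 0.75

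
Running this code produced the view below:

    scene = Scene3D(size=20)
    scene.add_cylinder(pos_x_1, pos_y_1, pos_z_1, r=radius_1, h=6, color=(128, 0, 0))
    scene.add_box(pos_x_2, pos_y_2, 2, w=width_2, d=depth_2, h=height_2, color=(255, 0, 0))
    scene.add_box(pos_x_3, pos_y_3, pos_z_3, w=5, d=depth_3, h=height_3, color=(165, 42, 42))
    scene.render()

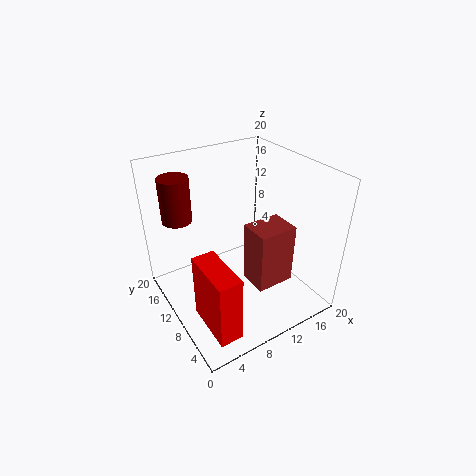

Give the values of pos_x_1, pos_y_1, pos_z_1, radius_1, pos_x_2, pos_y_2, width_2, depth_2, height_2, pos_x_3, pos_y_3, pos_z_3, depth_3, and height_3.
pos_x_1 = 3; pos_y_1 = 14; pos_z_1 = 13; radius_1 = 2; pos_x_2 = 2; pos_y_2 = 1; width_2 = 3; depth_2 = 7; height_2 = 9; pos_x_3 = 9; pos_y_3 = 3; pos_z_3 = 6; depth_3 = 4; height_3 = 8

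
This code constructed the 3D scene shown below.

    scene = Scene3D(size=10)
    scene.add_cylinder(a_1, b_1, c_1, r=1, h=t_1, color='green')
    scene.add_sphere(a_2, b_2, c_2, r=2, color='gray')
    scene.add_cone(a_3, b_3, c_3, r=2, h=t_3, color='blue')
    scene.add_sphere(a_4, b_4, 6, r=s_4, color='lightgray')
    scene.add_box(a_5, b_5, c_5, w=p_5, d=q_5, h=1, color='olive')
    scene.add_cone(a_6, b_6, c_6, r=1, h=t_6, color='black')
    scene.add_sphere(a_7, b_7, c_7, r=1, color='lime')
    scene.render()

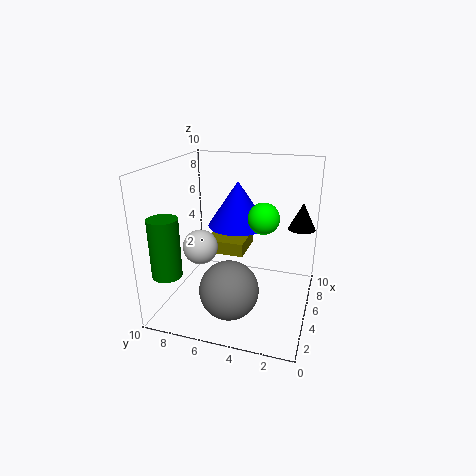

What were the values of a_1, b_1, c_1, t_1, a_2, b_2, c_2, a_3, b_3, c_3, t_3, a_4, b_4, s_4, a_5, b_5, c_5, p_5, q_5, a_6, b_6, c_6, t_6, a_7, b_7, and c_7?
a_1 = 2
b_1 = 9
c_1 = 3
t_1 = 4
a_2 = 3
b_2 = 5
c_2 = 2
a_3 = 5
b_3 = 5
c_3 = 6
t_3 = 3
a_4 = 1
b_4 = 6
s_4 = 1
a_5 = 6
b_5 = 5
c_5 = 3
p_5 = 3
q_5 = 3
a_6 = 8
b_6 = 1
c_6 = 5
t_6 = 2
a_7 = 4
b_7 = 3
c_7 = 7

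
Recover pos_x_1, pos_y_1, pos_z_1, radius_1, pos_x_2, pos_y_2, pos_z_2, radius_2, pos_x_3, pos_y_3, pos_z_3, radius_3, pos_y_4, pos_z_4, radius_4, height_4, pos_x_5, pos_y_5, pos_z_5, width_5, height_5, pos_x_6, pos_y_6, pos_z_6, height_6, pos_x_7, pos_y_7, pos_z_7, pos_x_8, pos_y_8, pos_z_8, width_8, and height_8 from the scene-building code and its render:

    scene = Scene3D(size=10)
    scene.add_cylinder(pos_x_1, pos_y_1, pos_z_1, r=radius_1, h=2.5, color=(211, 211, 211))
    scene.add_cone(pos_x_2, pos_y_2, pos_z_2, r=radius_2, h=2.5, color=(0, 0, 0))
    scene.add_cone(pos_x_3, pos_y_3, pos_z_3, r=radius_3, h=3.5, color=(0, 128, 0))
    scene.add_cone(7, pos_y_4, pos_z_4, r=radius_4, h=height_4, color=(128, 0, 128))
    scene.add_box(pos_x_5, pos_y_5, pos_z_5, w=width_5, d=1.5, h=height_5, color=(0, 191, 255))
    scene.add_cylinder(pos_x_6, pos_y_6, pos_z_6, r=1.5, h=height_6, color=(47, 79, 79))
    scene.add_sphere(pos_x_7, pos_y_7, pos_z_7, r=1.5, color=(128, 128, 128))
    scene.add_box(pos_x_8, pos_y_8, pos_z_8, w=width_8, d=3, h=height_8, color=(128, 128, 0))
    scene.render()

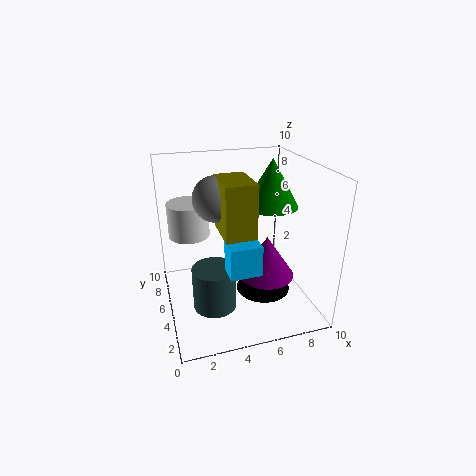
pos_x_1 = 2
pos_y_1 = 7.5
pos_z_1 = 4.5
radius_1 = 1.5
pos_x_2 = 7
pos_y_2 = 5
pos_z_2 = 0.5
radius_2 = 2
pos_x_3 = 8
pos_y_3 = 6.5
pos_z_3 = 6.5
radius_3 = 2
pos_y_4 = 4.5
pos_z_4 = 2
radius_4 = 2
height_4 = 3
pos_x_5 = 3.5
pos_y_5 = 1.5
pos_z_5 = 4
width_5 = 2
height_5 = 2
pos_x_6 = 3
pos_y_6 = 4
pos_z_6 = 0.5
height_6 = 3
pos_x_7 = 3.5
pos_y_7 = 5
pos_z_7 = 8
pos_x_8 = 3.5
pos_y_8 = 2.5
pos_z_8 = 6
width_8 = 2
height_8 = 3.5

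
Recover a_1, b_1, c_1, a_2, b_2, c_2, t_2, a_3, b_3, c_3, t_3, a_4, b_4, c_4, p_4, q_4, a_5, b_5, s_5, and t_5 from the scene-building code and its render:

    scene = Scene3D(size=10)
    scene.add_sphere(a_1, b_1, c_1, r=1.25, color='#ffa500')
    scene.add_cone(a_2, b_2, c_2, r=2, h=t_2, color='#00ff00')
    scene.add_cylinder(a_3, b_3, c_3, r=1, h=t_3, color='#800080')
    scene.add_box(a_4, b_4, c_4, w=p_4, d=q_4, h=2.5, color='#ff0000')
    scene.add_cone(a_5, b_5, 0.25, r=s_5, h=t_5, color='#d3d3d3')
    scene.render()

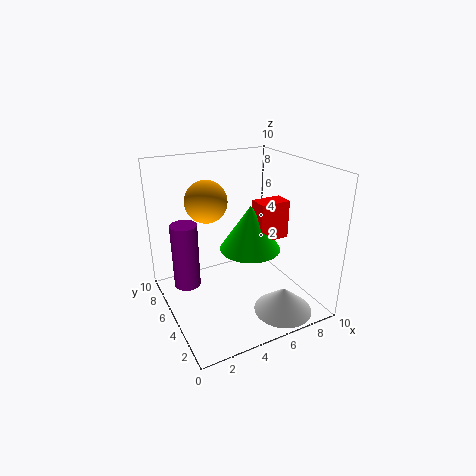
a_1 = 2.25, b_1 = 3.75, c_1 = 8.5, a_2 = 5.25, b_2 = 3.75, c_2 = 4.75, t_2 = 3, a_3 = 2, b_3 = 7.75, c_3 = 0.5, t_3 = 5, a_4 = 5.5, b_4 = 2.75, c_4 = 5.5, p_4 = 2, q_4 = 1.25, a_5 = 7, b_5 = 2, s_5 = 2, t_5 = 1.75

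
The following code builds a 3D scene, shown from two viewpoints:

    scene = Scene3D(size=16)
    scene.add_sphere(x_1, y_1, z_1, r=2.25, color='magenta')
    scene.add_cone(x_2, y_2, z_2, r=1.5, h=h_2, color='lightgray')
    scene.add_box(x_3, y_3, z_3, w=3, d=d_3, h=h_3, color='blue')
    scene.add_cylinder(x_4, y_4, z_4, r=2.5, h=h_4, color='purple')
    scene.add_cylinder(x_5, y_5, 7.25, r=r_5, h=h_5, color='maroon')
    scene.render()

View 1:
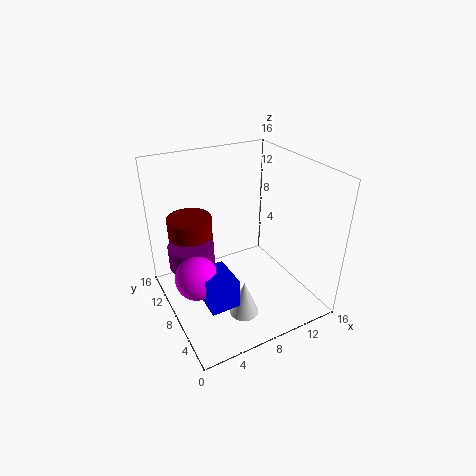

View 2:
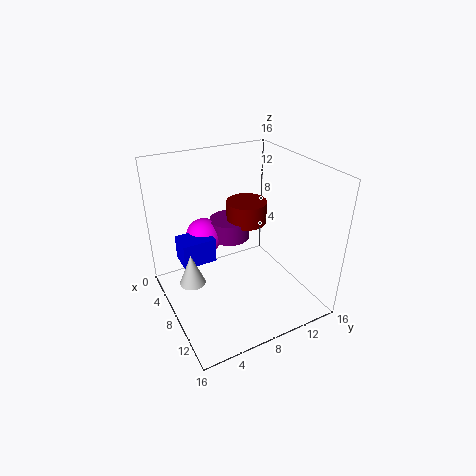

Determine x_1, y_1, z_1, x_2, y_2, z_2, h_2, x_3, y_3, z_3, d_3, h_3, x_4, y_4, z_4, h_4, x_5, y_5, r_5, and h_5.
x_1 = 2.25; y_1 = 6.25; z_1 = 5.75; x_2 = 6; y_2 = 3; z_2 = 2.25; h_2 = 3.75; x_3 = 2.25; y_3 = 2.5; z_3 = 3.75; d_3 = 4; h_3 = 3; x_4 = 3; y_4 = 9.5; z_4 = 5.25; h_4 = 2.5; x_5 = 3.75; y_5 = 11.5; r_5 = 2.5; h_5 = 2.75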